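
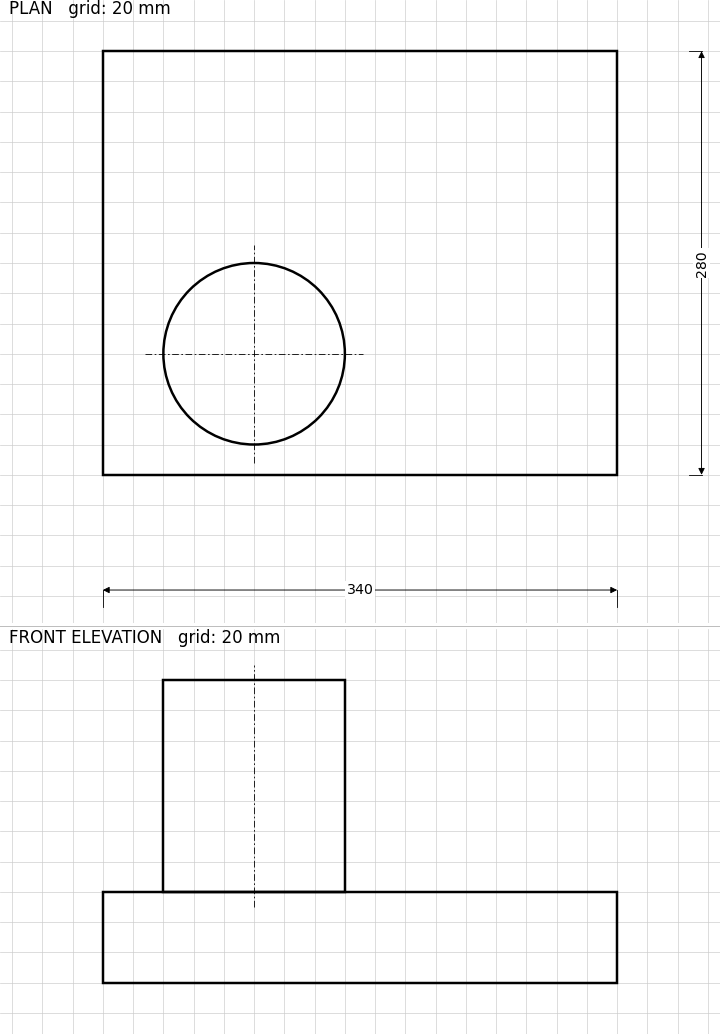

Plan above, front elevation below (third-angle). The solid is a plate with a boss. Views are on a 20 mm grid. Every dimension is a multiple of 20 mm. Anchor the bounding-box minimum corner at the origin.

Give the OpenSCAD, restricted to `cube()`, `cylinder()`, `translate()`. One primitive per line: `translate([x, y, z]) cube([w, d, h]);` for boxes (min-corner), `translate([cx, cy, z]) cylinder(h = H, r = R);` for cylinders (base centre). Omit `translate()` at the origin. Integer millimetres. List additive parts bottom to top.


cube([340, 280, 60]);
translate([100, 80, 60]) cylinder(h = 140, r = 60);


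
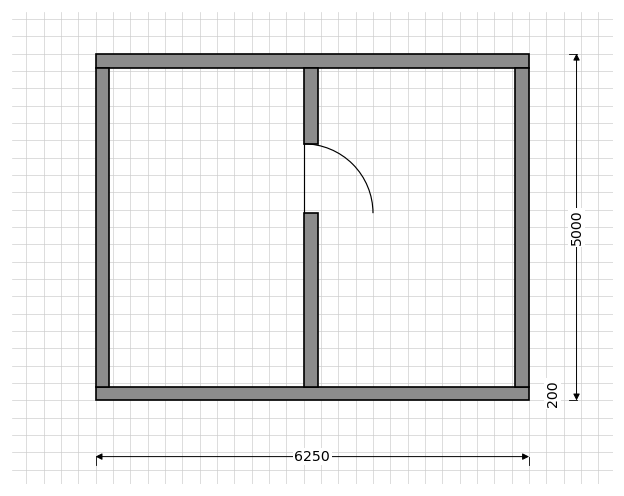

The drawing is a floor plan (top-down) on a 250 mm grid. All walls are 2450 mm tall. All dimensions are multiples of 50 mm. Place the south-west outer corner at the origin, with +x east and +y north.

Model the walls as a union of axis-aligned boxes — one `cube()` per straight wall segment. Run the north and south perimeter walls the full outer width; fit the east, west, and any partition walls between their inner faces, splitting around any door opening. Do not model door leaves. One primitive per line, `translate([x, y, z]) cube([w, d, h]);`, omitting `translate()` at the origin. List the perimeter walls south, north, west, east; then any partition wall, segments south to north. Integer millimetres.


cube([6250, 200, 2450]);
translate([0, 4800, 0]) cube([6250, 200, 2450]);
translate([0, 200, 0]) cube([200, 4600, 2450]);
translate([6050, 200, 0]) cube([200, 4600, 2450]);
translate([3000, 200, 0]) cube([200, 2500, 2450]);
translate([3000, 3700, 0]) cube([200, 1100, 2450]);


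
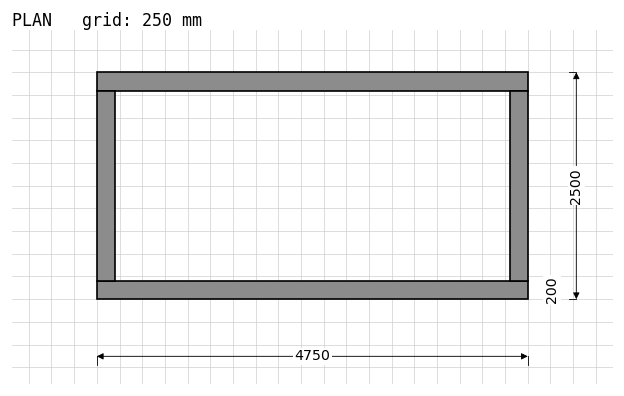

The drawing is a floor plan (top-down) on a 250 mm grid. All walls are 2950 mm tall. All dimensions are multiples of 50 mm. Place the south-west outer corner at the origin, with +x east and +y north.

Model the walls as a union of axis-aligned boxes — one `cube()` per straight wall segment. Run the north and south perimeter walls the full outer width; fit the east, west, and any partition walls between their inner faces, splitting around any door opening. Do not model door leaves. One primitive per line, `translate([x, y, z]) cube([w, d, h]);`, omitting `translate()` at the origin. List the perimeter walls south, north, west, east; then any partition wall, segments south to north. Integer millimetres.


cube([4750, 200, 2950]);
translate([0, 2300, 0]) cube([4750, 200, 2950]);
translate([0, 200, 0]) cube([200, 2100, 2950]);
translate([4550, 200, 0]) cube([200, 2100, 2950]);


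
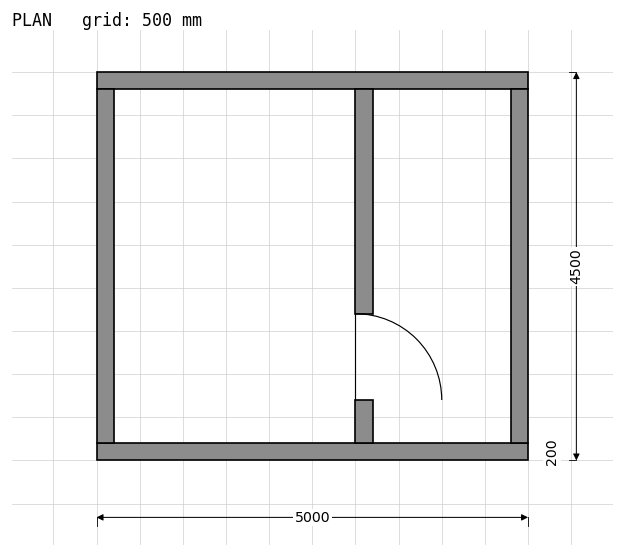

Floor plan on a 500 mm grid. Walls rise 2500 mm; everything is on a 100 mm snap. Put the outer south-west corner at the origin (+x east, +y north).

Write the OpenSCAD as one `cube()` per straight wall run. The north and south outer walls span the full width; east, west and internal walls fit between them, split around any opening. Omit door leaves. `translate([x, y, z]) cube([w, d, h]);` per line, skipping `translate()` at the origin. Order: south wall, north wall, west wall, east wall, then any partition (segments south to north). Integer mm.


cube([5000, 200, 2500]);
translate([0, 4300, 0]) cube([5000, 200, 2500]);
translate([0, 200, 0]) cube([200, 4100, 2500]);
translate([4800, 200, 0]) cube([200, 4100, 2500]);
translate([3000, 200, 0]) cube([200, 500, 2500]);
translate([3000, 1700, 0]) cube([200, 2600, 2500]);


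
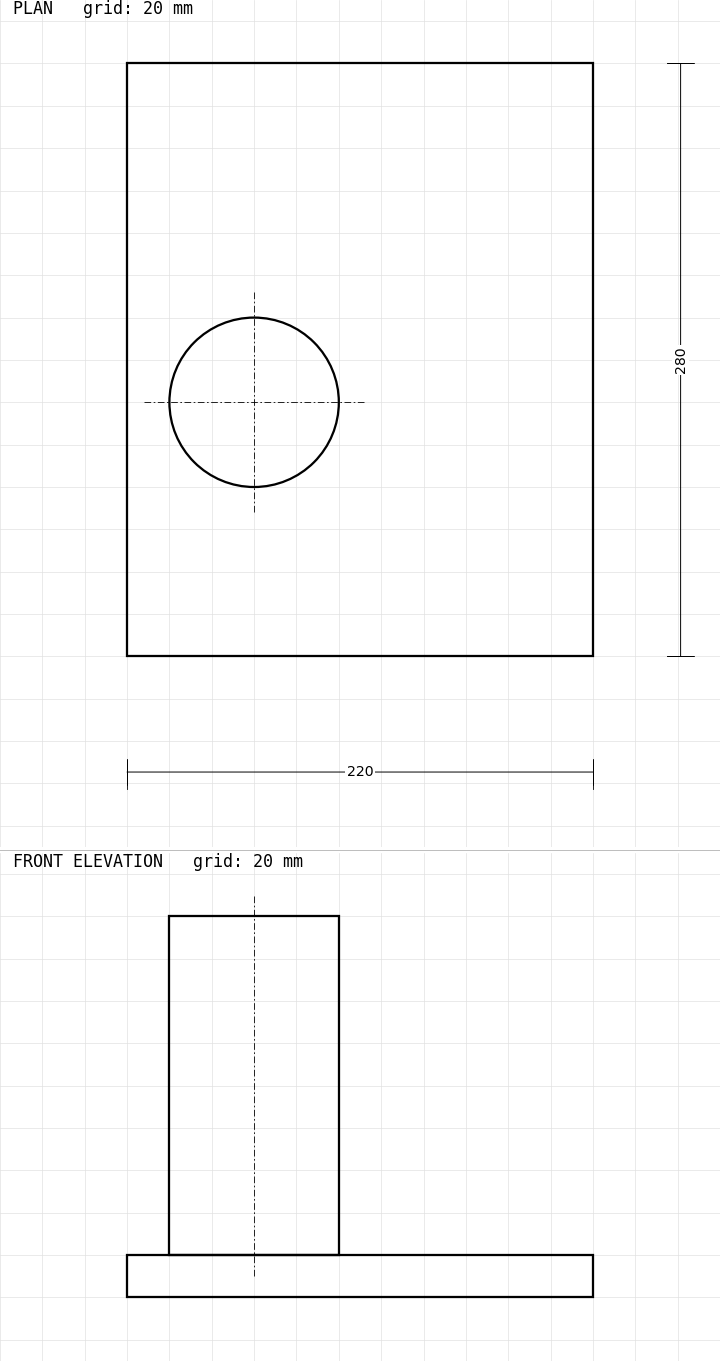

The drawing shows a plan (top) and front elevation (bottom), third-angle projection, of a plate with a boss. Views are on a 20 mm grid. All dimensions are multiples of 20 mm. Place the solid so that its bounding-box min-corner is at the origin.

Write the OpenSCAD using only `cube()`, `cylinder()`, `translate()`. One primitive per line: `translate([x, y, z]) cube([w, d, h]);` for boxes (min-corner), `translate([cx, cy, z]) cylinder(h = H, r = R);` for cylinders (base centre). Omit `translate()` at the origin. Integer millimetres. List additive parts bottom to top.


cube([220, 280, 20]);
translate([60, 120, 20]) cylinder(h = 160, r = 40);


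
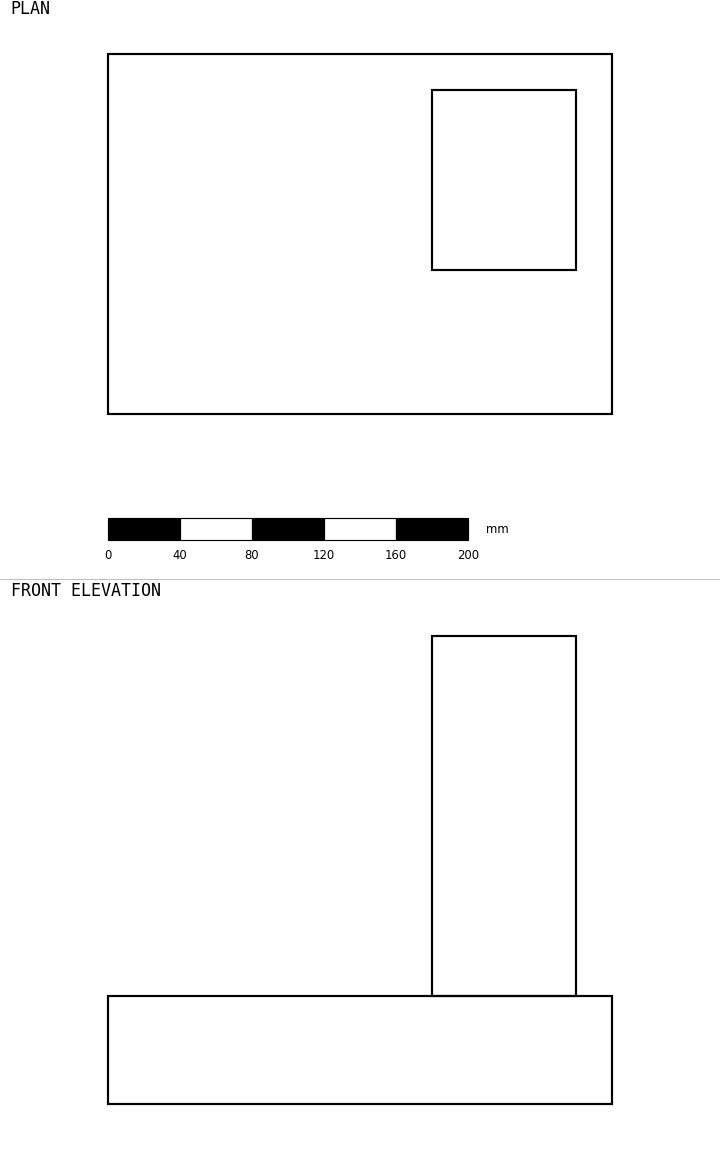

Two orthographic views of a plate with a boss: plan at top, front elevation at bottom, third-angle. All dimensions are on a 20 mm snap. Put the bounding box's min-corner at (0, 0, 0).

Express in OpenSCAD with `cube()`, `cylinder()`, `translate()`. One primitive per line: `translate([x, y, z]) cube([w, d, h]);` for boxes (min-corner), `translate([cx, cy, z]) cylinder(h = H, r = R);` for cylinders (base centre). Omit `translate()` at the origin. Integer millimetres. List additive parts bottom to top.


cube([280, 200, 60]);
translate([180, 80, 60]) cube([80, 100, 200]);


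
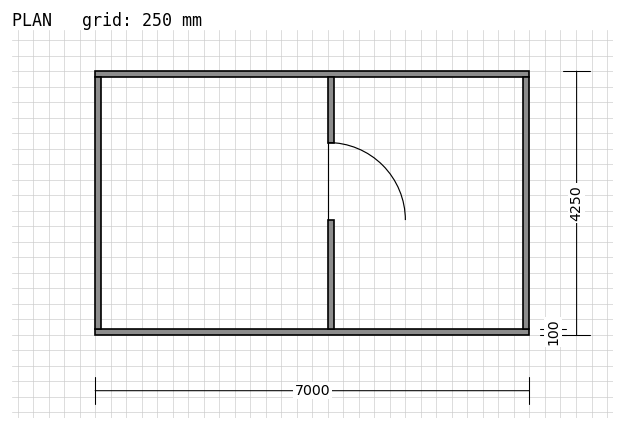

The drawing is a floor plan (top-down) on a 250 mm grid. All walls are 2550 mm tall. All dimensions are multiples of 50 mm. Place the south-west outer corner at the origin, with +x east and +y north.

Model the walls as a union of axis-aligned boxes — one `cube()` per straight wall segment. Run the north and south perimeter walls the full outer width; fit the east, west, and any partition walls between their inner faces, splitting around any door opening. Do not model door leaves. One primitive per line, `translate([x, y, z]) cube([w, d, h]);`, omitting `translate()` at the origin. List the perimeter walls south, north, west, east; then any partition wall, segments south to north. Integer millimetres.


cube([7000, 100, 2550]);
translate([0, 4150, 0]) cube([7000, 100, 2550]);
translate([0, 100, 0]) cube([100, 4050, 2550]);
translate([6900, 100, 0]) cube([100, 4050, 2550]);
translate([3750, 100, 0]) cube([100, 1750, 2550]);
translate([3750, 3100, 0]) cube([100, 1050, 2550]);


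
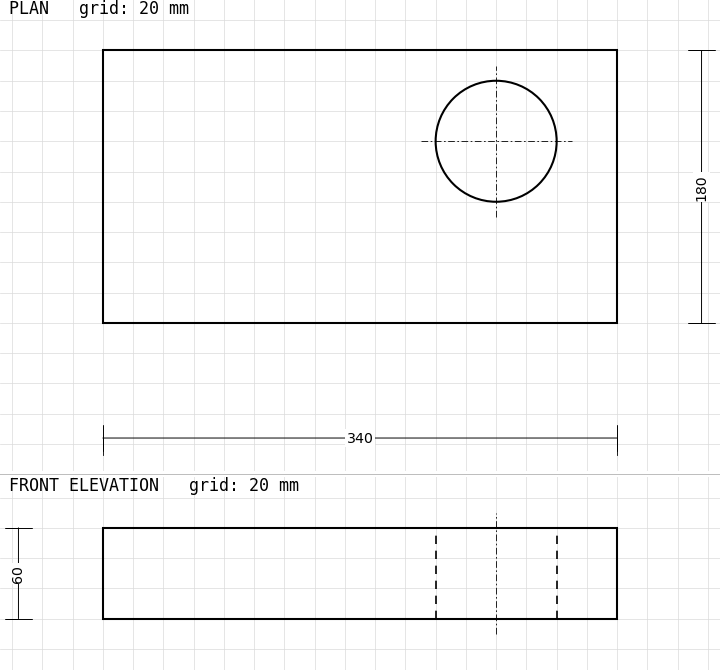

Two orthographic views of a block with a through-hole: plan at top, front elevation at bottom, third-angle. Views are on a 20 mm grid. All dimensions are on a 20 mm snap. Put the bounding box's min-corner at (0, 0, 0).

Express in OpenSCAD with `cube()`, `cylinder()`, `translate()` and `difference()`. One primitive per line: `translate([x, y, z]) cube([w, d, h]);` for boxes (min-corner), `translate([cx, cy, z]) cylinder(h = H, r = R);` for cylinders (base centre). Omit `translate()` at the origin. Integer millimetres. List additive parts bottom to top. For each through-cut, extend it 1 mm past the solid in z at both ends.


difference() {
  cube([340, 180, 60]);
  translate([260, 120, -1]) cylinder(h = 62, r = 40);
}


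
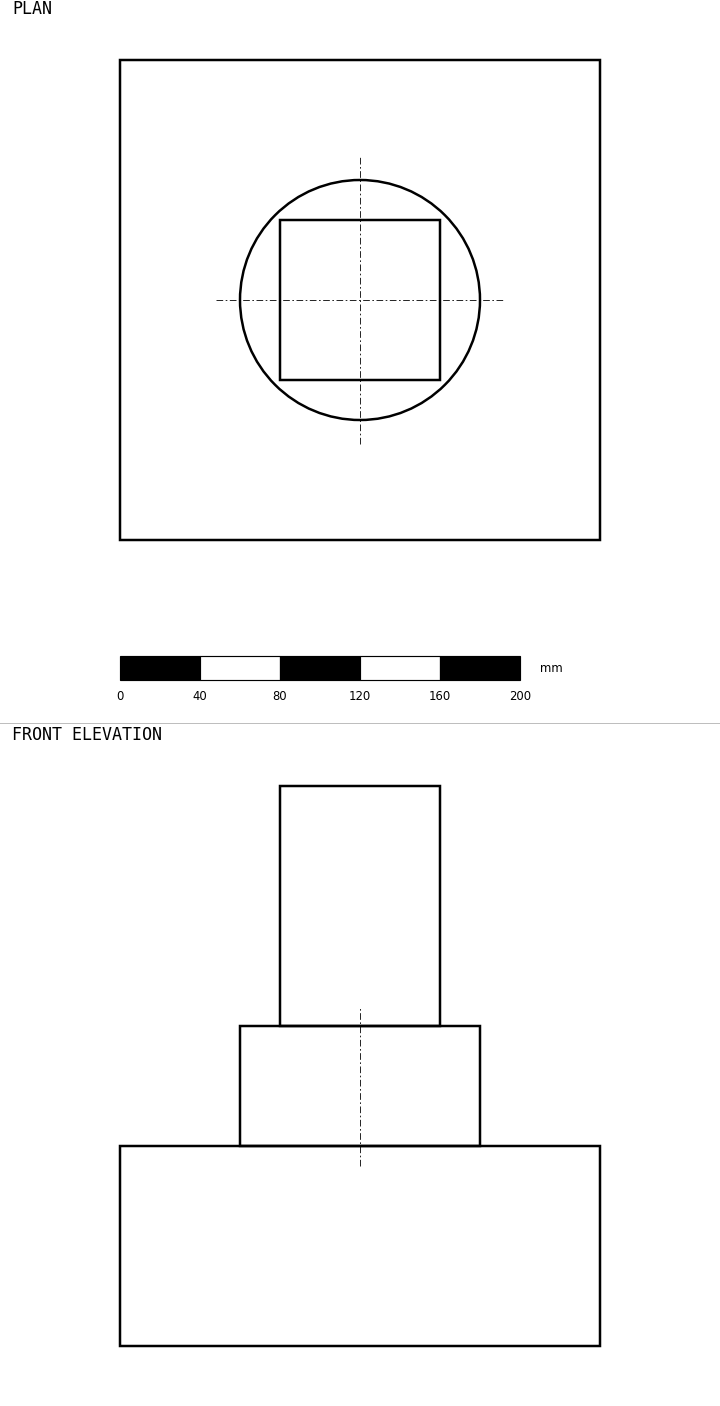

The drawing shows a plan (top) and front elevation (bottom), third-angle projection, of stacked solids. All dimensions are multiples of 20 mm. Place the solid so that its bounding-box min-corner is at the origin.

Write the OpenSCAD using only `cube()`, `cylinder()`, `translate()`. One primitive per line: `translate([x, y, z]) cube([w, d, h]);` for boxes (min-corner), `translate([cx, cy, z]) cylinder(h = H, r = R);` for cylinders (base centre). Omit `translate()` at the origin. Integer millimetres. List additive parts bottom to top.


cube([240, 240, 100]);
translate([120, 120, 100]) cylinder(h = 60, r = 60);
translate([80, 80, 160]) cube([80, 80, 120]);


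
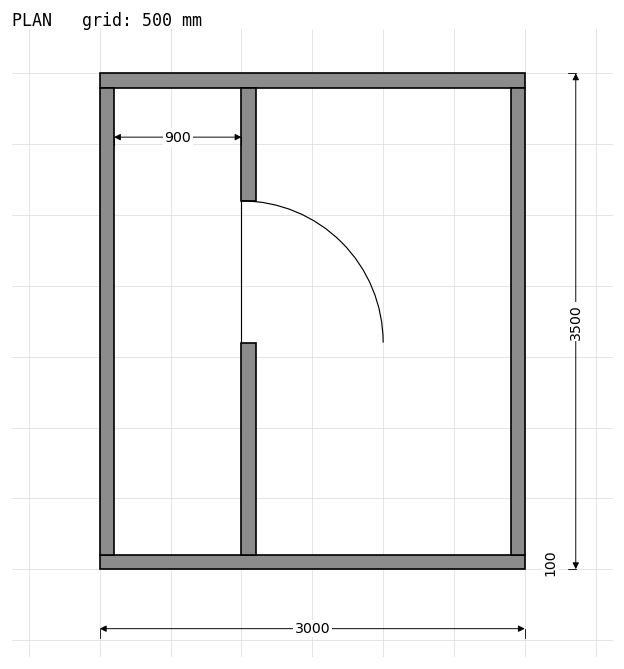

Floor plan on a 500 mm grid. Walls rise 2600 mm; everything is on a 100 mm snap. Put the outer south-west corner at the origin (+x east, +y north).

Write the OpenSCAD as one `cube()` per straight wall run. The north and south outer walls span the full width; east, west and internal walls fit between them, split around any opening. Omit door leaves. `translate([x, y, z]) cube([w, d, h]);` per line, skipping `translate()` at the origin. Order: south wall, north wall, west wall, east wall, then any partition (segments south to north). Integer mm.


cube([3000, 100, 2600]);
translate([0, 3400, 0]) cube([3000, 100, 2600]);
translate([0, 100, 0]) cube([100, 3300, 2600]);
translate([2900, 100, 0]) cube([100, 3300, 2600]);
translate([1000, 100, 0]) cube([100, 1500, 2600]);
translate([1000, 2600, 0]) cube([100, 800, 2600]);


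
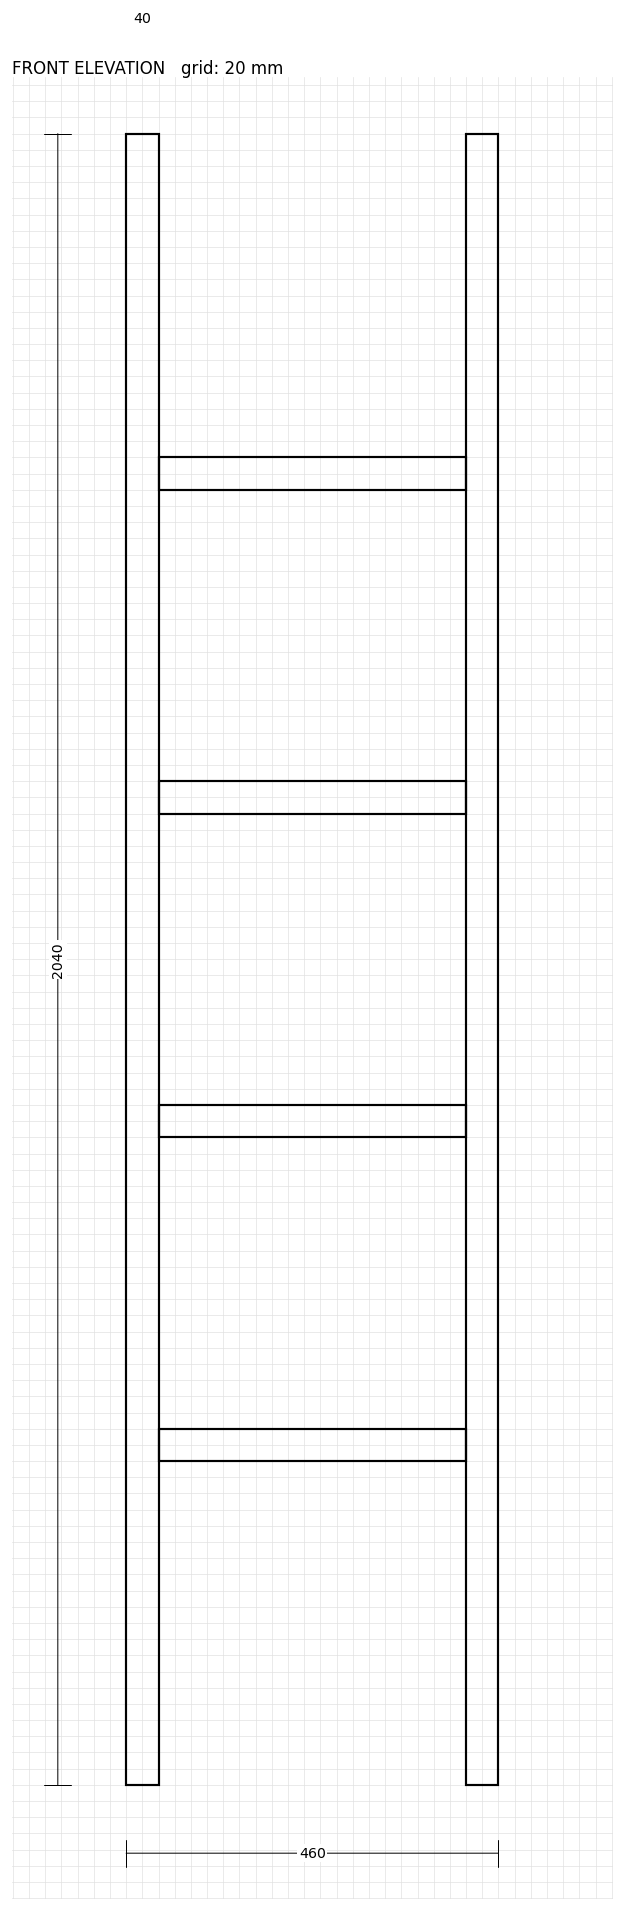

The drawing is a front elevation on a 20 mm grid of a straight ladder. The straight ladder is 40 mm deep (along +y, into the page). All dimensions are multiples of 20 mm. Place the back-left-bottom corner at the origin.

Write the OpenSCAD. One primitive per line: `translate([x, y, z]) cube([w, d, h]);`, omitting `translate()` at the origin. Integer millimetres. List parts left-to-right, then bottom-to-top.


cube([40, 40, 2040]);
translate([40, 0, 400]) cube([380, 40, 40]);
translate([40, 0, 800]) cube([380, 40, 40]);
translate([40, 0, 1200]) cube([380, 40, 40]);
translate([40, 0, 1600]) cube([380, 40, 40]);
translate([420, 0, 0]) cube([40, 40, 2040]);


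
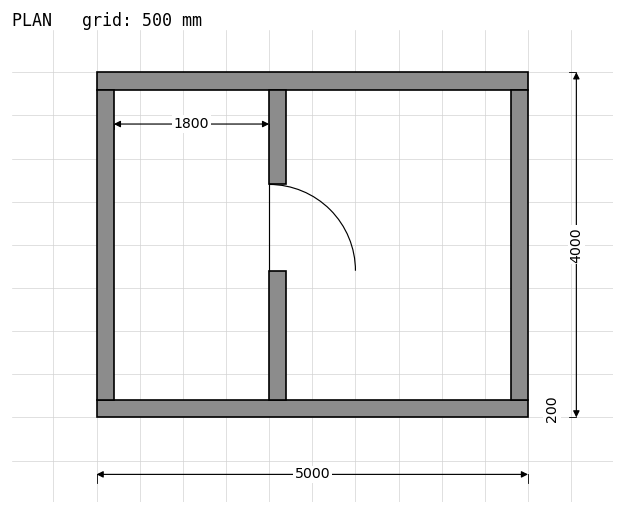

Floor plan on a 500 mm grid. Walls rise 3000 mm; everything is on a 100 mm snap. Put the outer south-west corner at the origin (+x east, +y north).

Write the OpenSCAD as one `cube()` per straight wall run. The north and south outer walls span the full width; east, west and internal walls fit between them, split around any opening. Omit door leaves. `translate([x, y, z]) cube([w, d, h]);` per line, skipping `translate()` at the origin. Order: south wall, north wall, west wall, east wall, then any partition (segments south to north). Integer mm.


cube([5000, 200, 3000]);
translate([0, 3800, 0]) cube([5000, 200, 3000]);
translate([0, 200, 0]) cube([200, 3600, 3000]);
translate([4800, 200, 0]) cube([200, 3600, 3000]);
translate([2000, 200, 0]) cube([200, 1500, 3000]);
translate([2000, 2700, 0]) cube([200, 1100, 3000]);


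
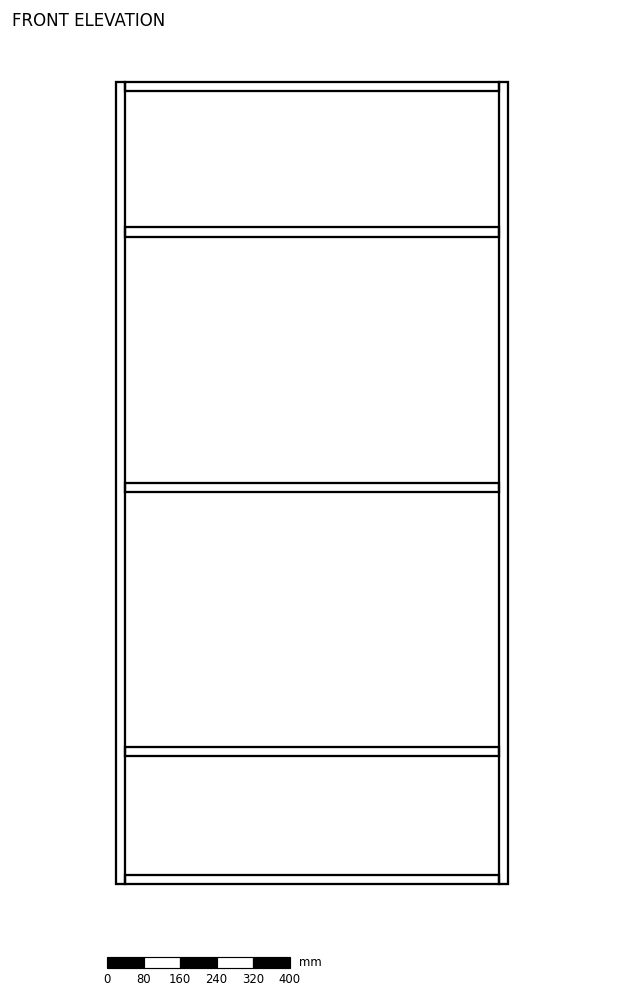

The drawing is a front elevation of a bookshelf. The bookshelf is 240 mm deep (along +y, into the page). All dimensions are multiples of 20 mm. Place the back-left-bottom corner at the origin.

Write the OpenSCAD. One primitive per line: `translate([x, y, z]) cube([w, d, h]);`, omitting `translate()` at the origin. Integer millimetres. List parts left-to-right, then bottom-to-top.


cube([20, 240, 1760]);
translate([20, 0, 0]) cube([820, 240, 20]);
translate([20, 0, 280]) cube([820, 240, 20]);
translate([20, 0, 860]) cube([820, 240, 20]);
translate([20, 0, 1420]) cube([820, 240, 20]);
translate([20, 0, 1740]) cube([820, 240, 20]);
translate([840, 0, 0]) cube([20, 240, 1760]);


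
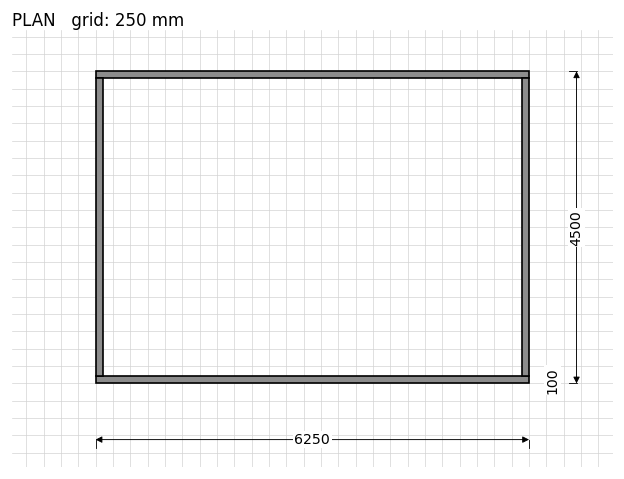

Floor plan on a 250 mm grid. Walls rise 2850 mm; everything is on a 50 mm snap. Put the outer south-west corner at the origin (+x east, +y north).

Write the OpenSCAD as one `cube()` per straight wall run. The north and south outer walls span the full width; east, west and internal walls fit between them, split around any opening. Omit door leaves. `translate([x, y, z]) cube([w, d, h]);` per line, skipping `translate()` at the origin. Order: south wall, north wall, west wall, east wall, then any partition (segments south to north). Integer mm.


cube([6250, 100, 2850]);
translate([0, 4400, 0]) cube([6250, 100, 2850]);
translate([0, 100, 0]) cube([100, 4300, 2850]);
translate([6150, 100, 0]) cube([100, 4300, 2850]);


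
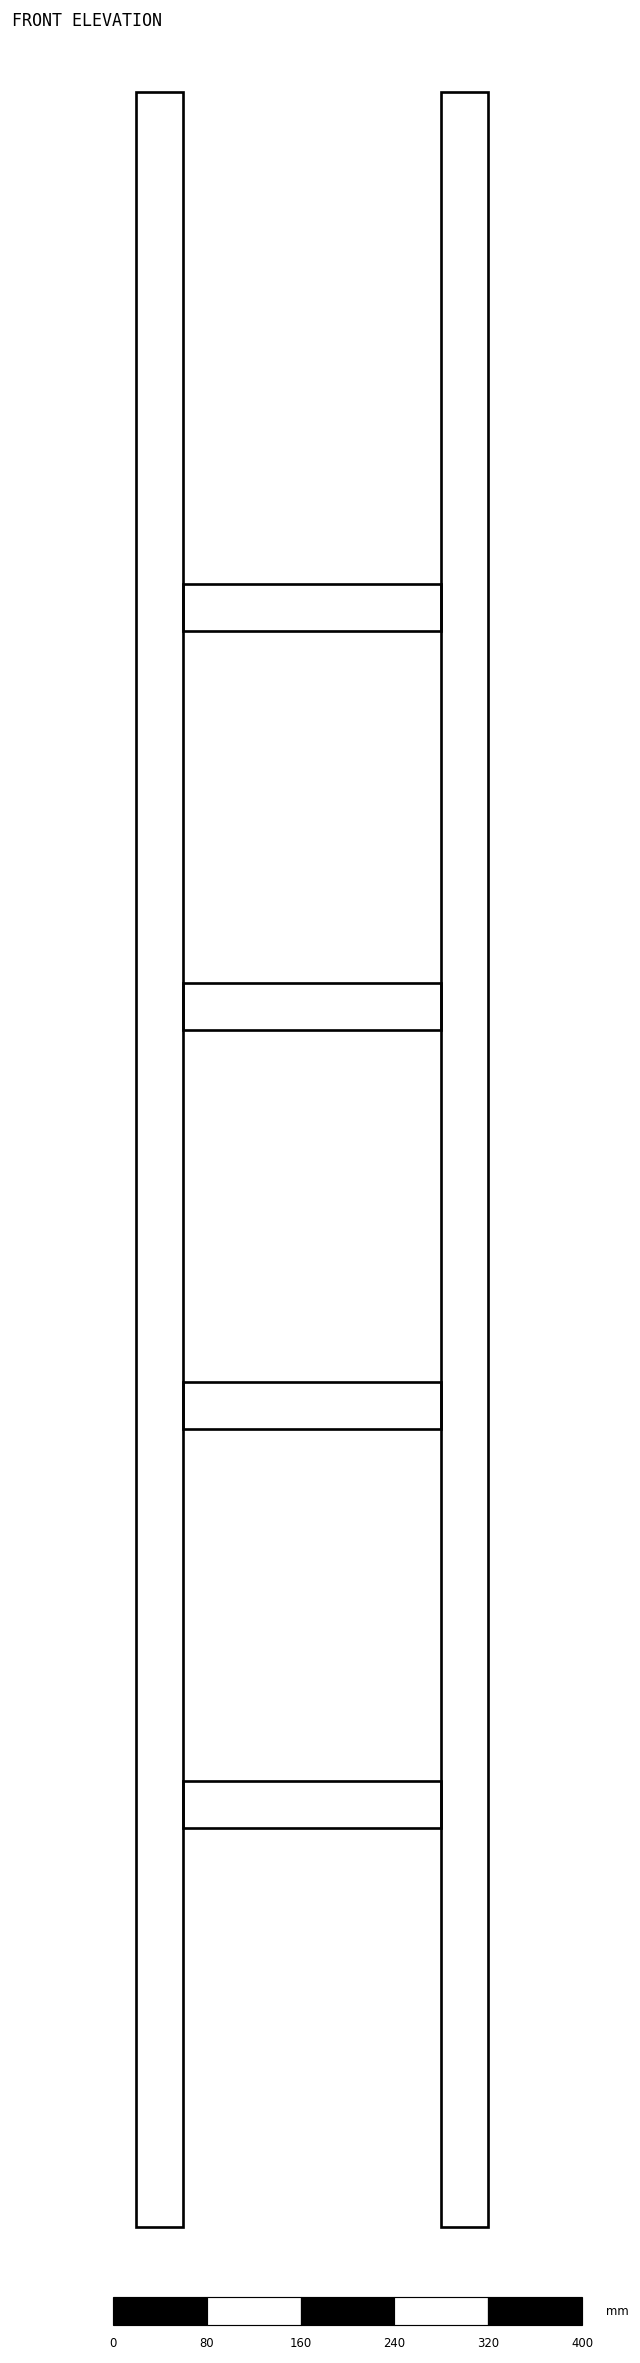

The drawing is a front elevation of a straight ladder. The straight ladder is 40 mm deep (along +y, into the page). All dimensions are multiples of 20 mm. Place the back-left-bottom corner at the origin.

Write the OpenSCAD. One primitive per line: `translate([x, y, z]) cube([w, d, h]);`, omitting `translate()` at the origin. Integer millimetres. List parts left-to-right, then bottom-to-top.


cube([40, 40, 1820]);
translate([40, 0, 340]) cube([220, 40, 40]);
translate([40, 0, 680]) cube([220, 40, 40]);
translate([40, 0, 1020]) cube([220, 40, 40]);
translate([40, 0, 1360]) cube([220, 40, 40]);
translate([260, 0, 0]) cube([40, 40, 1820]);


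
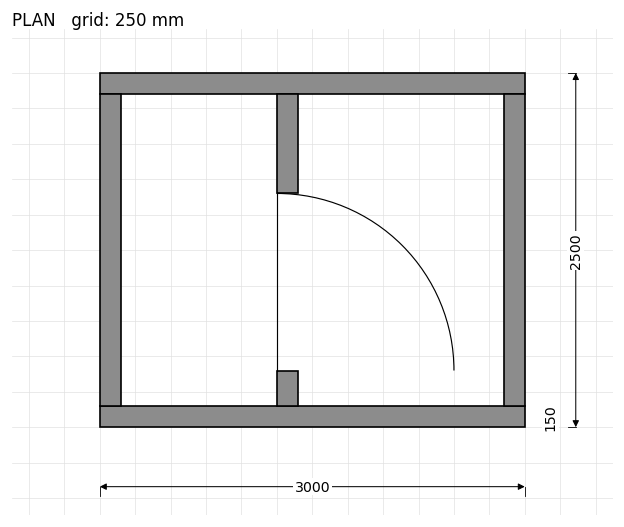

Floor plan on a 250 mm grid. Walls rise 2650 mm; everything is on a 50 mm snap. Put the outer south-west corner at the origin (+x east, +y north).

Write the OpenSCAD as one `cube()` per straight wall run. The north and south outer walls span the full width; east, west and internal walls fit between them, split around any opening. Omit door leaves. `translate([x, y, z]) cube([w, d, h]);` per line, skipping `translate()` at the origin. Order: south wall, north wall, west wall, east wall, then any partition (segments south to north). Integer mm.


cube([3000, 150, 2650]);
translate([0, 2350, 0]) cube([3000, 150, 2650]);
translate([0, 150, 0]) cube([150, 2200, 2650]);
translate([2850, 150, 0]) cube([150, 2200, 2650]);
translate([1250, 150, 0]) cube([150, 250, 2650]);
translate([1250, 1650, 0]) cube([150, 700, 2650]);


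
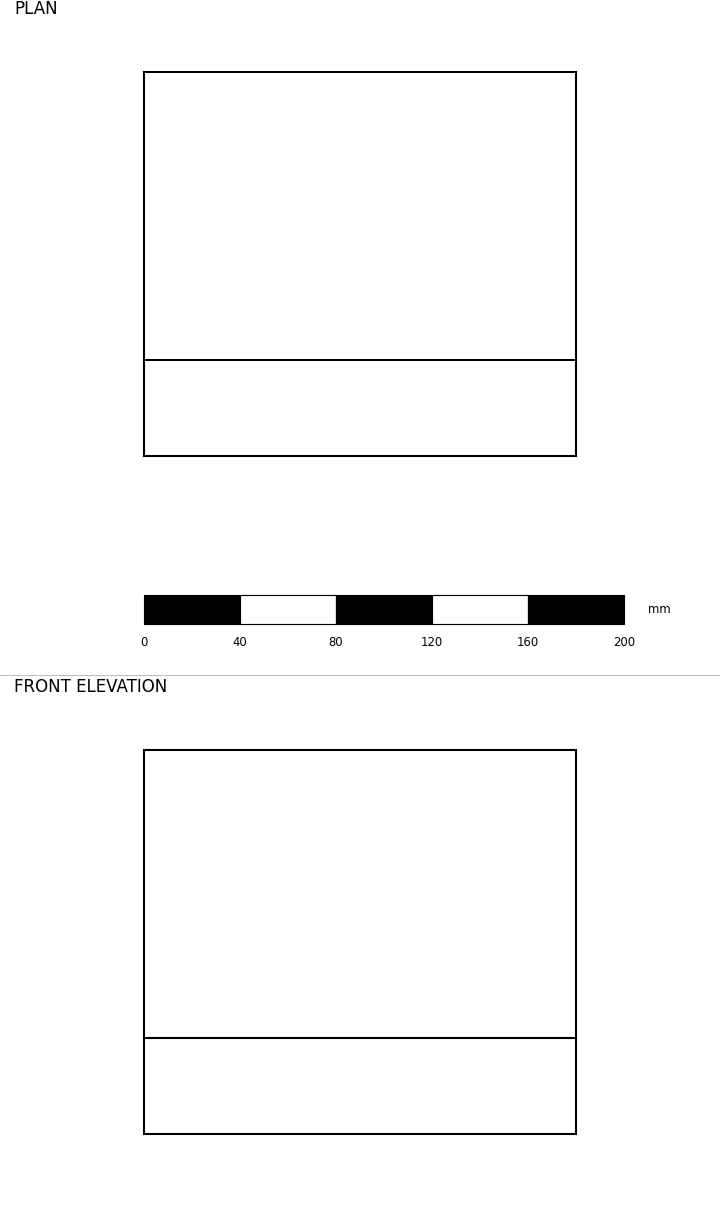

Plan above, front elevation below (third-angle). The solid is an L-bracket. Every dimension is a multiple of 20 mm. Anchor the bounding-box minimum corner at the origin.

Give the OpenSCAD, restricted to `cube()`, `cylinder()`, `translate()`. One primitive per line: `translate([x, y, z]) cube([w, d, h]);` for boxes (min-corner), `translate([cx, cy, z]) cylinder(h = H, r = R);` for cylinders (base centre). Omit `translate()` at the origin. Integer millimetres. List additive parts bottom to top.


cube([180, 160, 40]);
translate([0, 0, 40]) cube([180, 40, 120]);


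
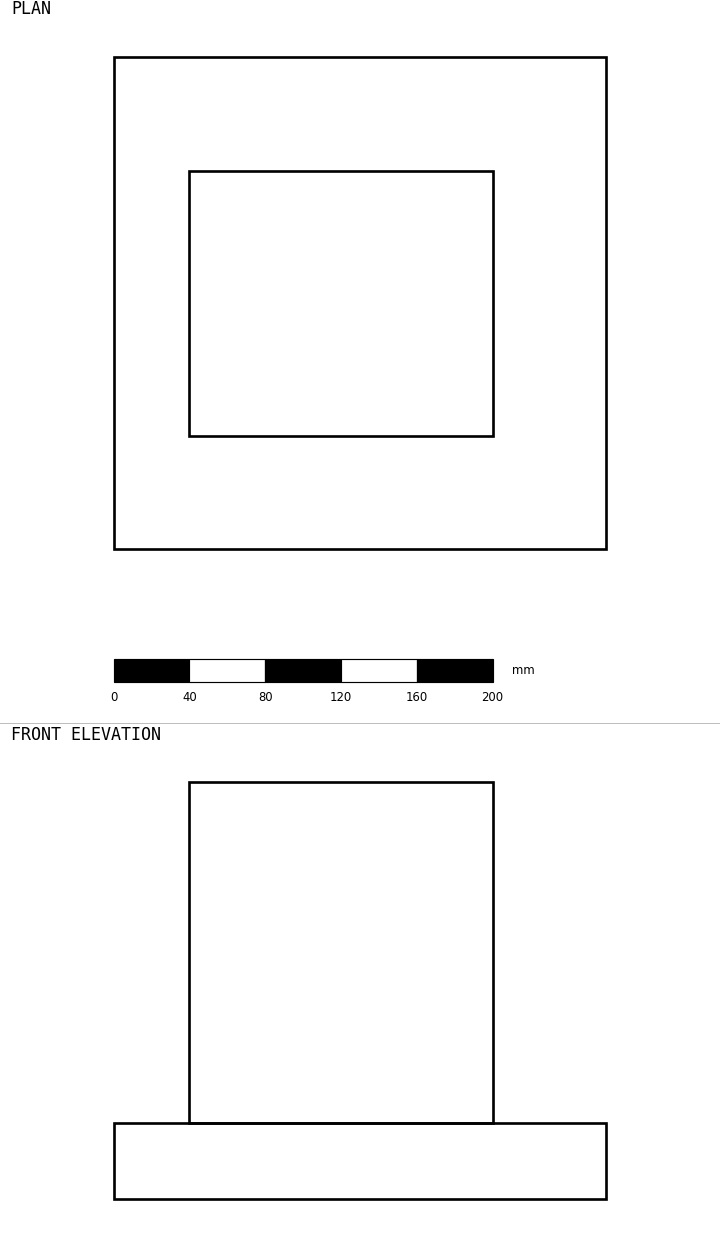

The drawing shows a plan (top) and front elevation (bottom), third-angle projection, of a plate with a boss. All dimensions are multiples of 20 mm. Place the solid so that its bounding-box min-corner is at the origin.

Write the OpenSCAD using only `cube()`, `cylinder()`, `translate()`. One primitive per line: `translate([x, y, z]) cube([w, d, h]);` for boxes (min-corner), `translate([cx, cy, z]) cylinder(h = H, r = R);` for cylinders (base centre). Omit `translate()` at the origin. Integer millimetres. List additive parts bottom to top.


cube([260, 260, 40]);
translate([40, 60, 40]) cube([160, 140, 180]);


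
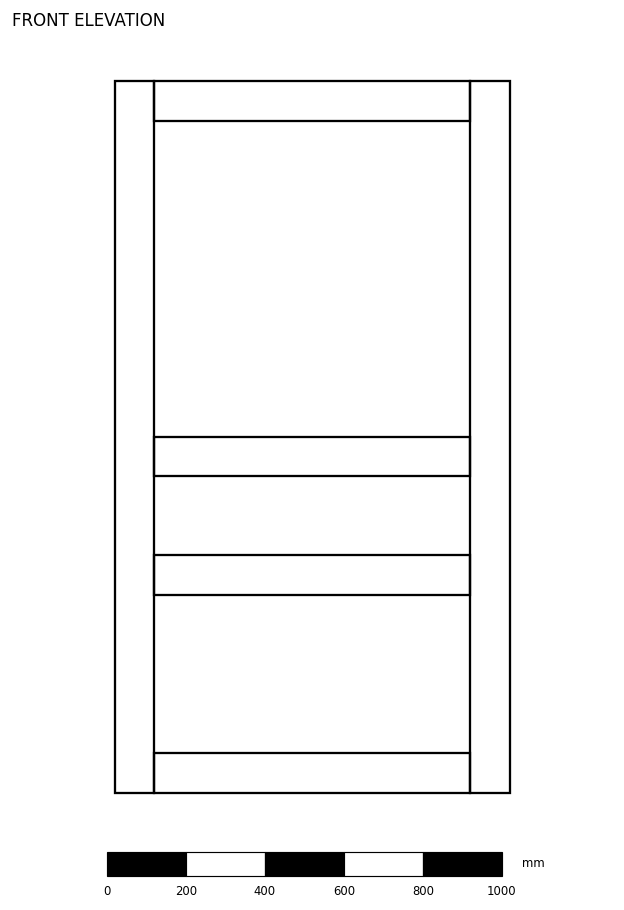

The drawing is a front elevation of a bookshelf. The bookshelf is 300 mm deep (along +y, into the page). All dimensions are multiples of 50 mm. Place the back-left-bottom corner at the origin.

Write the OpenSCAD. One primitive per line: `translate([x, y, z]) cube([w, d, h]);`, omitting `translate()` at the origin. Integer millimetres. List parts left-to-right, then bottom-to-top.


cube([100, 300, 1800]);
translate([100, 0, 0]) cube([800, 300, 100]);
translate([100, 0, 500]) cube([800, 300, 100]);
translate([100, 0, 800]) cube([800, 300, 100]);
translate([100, 0, 1700]) cube([800, 300, 100]);
translate([900, 0, 0]) cube([100, 300, 1800]);


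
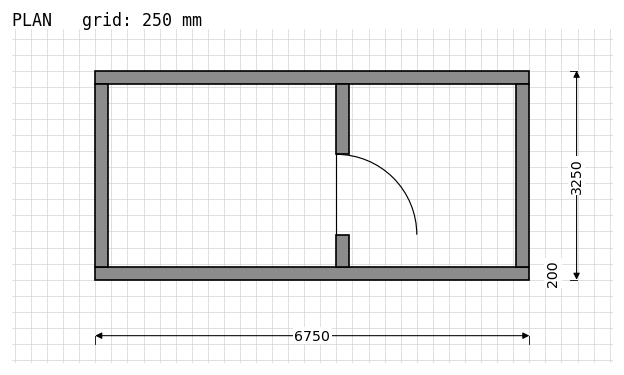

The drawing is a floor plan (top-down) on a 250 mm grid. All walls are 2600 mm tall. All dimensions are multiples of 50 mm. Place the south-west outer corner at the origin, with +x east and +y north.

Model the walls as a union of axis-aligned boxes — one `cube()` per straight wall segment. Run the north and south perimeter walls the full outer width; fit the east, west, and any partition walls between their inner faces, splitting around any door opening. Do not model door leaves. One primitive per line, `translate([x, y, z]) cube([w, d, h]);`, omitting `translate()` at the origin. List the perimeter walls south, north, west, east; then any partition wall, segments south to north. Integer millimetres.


cube([6750, 200, 2600]);
translate([0, 3050, 0]) cube([6750, 200, 2600]);
translate([0, 200, 0]) cube([200, 2850, 2600]);
translate([6550, 200, 0]) cube([200, 2850, 2600]);
translate([3750, 200, 0]) cube([200, 500, 2600]);
translate([3750, 1950, 0]) cube([200, 1100, 2600]);


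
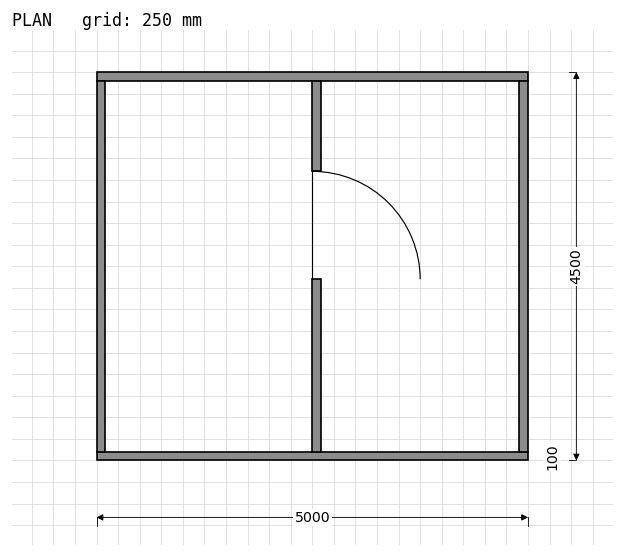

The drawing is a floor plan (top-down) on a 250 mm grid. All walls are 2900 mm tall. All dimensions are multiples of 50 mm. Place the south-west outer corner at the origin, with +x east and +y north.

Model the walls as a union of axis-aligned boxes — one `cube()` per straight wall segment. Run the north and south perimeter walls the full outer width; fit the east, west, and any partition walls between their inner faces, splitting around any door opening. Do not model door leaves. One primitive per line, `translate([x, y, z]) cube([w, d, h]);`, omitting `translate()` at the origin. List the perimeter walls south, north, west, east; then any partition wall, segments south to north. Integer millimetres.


cube([5000, 100, 2900]);
translate([0, 4400, 0]) cube([5000, 100, 2900]);
translate([0, 100, 0]) cube([100, 4300, 2900]);
translate([4900, 100, 0]) cube([100, 4300, 2900]);
translate([2500, 100, 0]) cube([100, 2000, 2900]);
translate([2500, 3350, 0]) cube([100, 1050, 2900]);


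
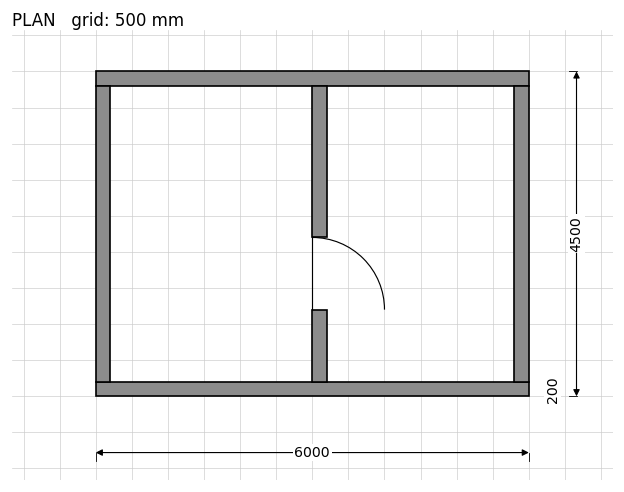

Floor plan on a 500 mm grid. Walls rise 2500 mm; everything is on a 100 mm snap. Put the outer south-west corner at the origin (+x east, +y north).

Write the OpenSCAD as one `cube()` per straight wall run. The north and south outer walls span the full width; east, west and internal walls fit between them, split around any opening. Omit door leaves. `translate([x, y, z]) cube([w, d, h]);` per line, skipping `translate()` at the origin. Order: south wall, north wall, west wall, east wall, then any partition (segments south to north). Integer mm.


cube([6000, 200, 2500]);
translate([0, 4300, 0]) cube([6000, 200, 2500]);
translate([0, 200, 0]) cube([200, 4100, 2500]);
translate([5800, 200, 0]) cube([200, 4100, 2500]);
translate([3000, 200, 0]) cube([200, 1000, 2500]);
translate([3000, 2200, 0]) cube([200, 2100, 2500]);


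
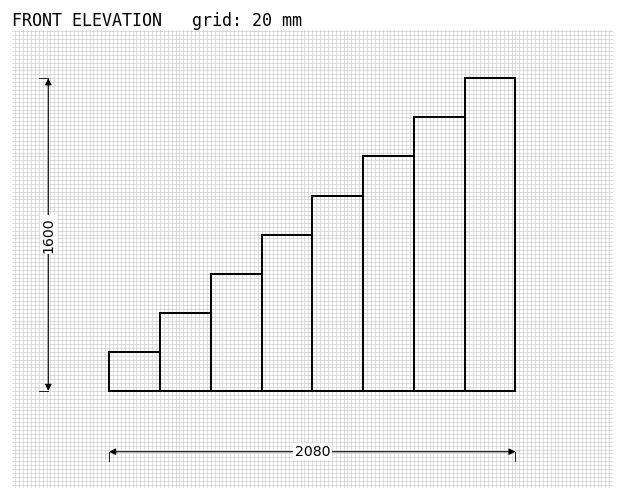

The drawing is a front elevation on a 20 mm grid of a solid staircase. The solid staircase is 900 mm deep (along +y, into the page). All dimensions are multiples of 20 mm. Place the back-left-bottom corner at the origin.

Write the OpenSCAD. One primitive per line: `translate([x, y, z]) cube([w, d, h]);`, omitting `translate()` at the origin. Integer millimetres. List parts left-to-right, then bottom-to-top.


cube([260, 900, 200]);
translate([260, 0, 0]) cube([260, 900, 400]);
translate([520, 0, 0]) cube([260, 900, 600]);
translate([780, 0, 0]) cube([260, 900, 800]);
translate([1040, 0, 0]) cube([260, 900, 1000]);
translate([1300, 0, 0]) cube([260, 900, 1200]);
translate([1560, 0, 0]) cube([260, 900, 1400]);
translate([1820, 0, 0]) cube([260, 900, 1600]);


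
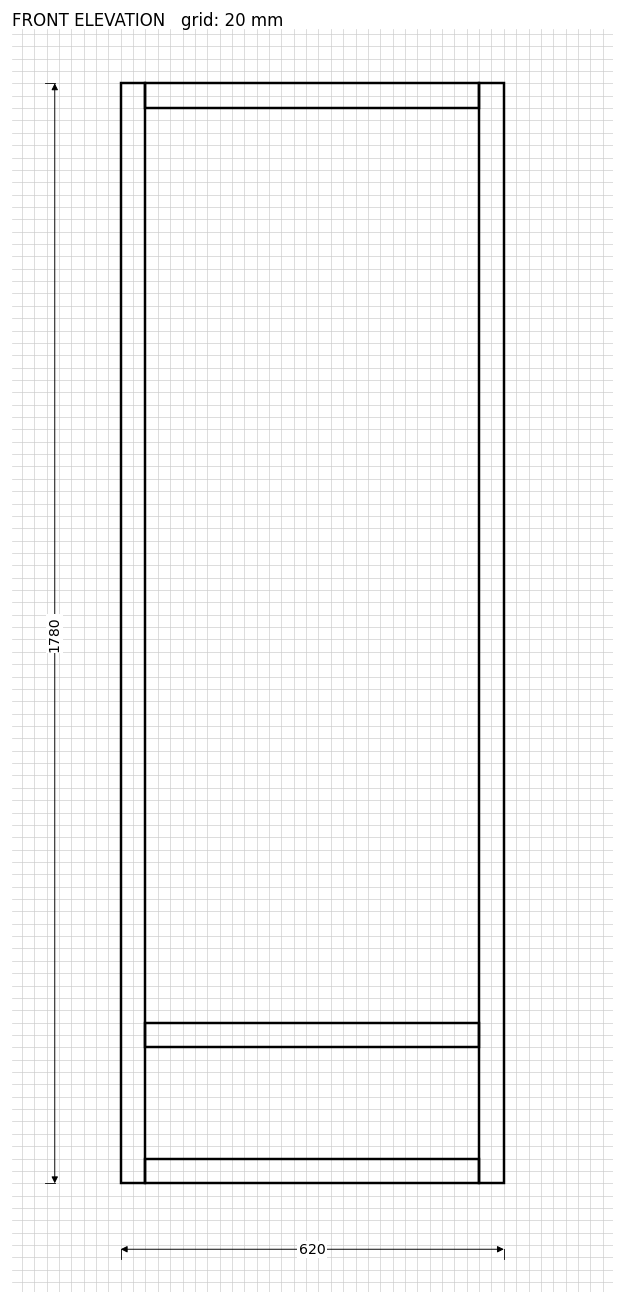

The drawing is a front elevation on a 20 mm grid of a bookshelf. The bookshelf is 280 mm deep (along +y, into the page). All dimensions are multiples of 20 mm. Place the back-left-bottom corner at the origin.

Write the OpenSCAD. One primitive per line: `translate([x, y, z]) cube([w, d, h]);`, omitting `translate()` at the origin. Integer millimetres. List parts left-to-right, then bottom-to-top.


cube([40, 280, 1780]);
translate([40, 0, 0]) cube([540, 280, 40]);
translate([40, 0, 220]) cube([540, 280, 40]);
translate([40, 0, 1740]) cube([540, 280, 40]);
translate([580, 0, 0]) cube([40, 280, 1780]);


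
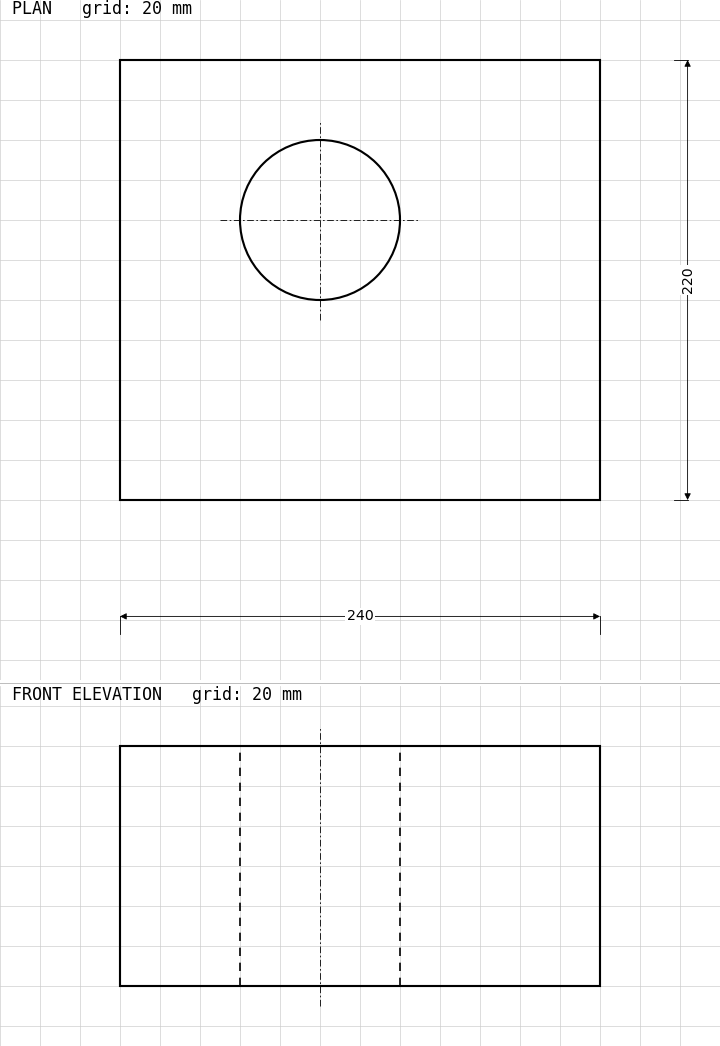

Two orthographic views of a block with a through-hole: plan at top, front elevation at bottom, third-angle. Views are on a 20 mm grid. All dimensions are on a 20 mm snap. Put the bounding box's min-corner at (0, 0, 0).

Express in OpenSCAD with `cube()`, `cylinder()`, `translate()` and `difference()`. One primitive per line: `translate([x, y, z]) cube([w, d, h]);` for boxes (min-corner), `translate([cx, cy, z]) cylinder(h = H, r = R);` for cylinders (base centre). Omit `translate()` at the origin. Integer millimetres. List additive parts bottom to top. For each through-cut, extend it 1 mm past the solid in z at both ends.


difference() {
  cube([240, 220, 120]);
  translate([100, 140, -1]) cylinder(h = 122, r = 40);
}


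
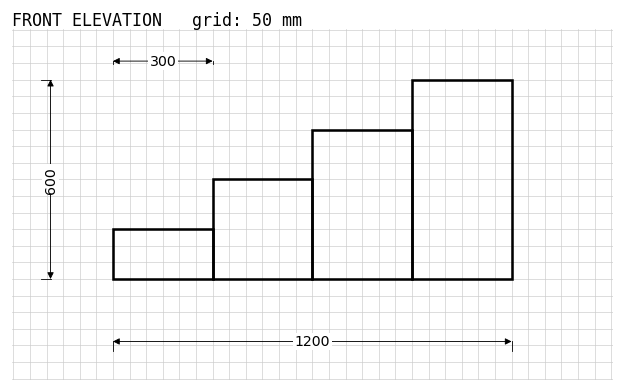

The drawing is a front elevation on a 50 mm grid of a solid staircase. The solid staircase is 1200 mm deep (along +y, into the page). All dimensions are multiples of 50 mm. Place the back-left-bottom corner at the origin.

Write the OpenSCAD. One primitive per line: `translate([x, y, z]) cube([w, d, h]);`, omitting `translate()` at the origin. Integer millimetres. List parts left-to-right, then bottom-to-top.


cube([300, 1200, 150]);
translate([300, 0, 0]) cube([300, 1200, 300]);
translate([600, 0, 0]) cube([300, 1200, 450]);
translate([900, 0, 0]) cube([300, 1200, 600]);


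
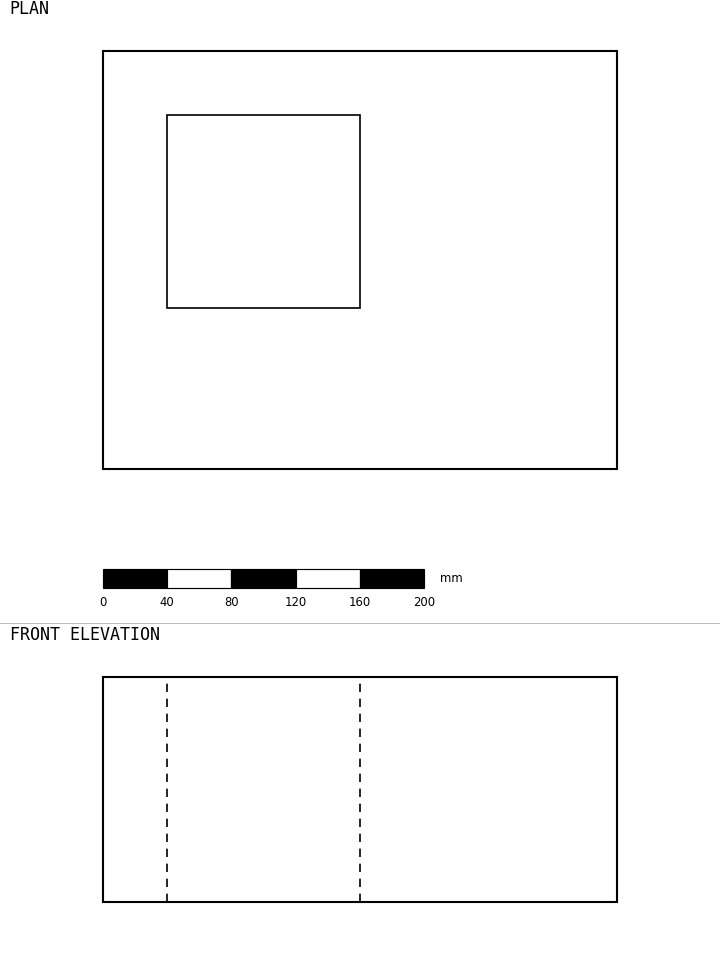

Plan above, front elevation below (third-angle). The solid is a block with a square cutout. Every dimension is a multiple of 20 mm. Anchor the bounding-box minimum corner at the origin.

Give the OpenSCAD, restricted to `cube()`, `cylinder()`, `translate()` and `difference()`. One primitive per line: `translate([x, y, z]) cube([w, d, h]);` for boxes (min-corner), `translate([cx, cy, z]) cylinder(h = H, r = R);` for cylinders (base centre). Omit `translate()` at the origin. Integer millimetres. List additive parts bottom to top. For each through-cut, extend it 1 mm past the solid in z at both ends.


difference() {
  cube([320, 260, 140]);
  translate([40, 100, -1]) cube([120, 120, 142]);
}


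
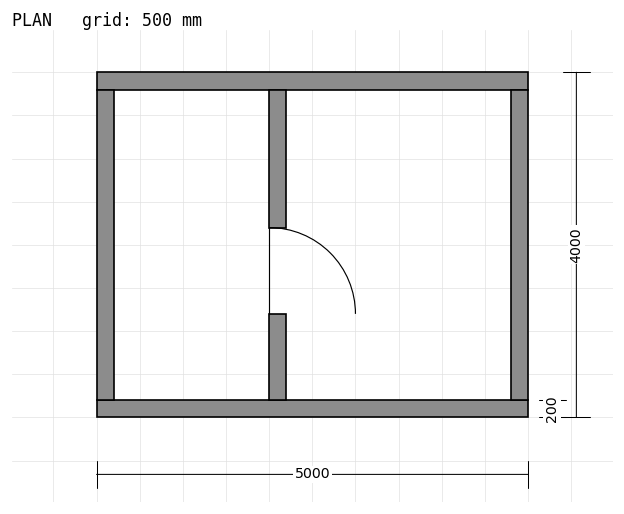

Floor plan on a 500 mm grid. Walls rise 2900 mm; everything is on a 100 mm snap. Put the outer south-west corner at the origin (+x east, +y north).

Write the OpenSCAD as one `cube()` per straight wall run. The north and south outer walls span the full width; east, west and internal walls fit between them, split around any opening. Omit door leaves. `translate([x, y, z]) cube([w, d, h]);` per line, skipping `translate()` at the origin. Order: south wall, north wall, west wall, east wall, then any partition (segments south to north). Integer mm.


cube([5000, 200, 2900]);
translate([0, 3800, 0]) cube([5000, 200, 2900]);
translate([0, 200, 0]) cube([200, 3600, 2900]);
translate([4800, 200, 0]) cube([200, 3600, 2900]);
translate([2000, 200, 0]) cube([200, 1000, 2900]);
translate([2000, 2200, 0]) cube([200, 1600, 2900]);


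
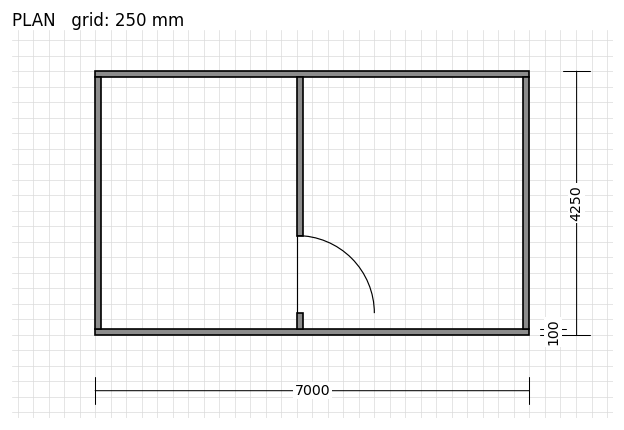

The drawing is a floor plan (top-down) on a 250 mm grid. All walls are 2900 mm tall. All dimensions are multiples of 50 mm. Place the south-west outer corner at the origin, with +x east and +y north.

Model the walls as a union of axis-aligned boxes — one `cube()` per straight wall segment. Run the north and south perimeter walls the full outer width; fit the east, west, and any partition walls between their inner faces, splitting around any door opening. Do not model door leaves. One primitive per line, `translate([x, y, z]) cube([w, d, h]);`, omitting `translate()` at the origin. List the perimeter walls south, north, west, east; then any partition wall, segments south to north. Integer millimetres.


cube([7000, 100, 2900]);
translate([0, 4150, 0]) cube([7000, 100, 2900]);
translate([0, 100, 0]) cube([100, 4050, 2900]);
translate([6900, 100, 0]) cube([100, 4050, 2900]);
translate([3250, 100, 0]) cube([100, 250, 2900]);
translate([3250, 1600, 0]) cube([100, 2550, 2900]);


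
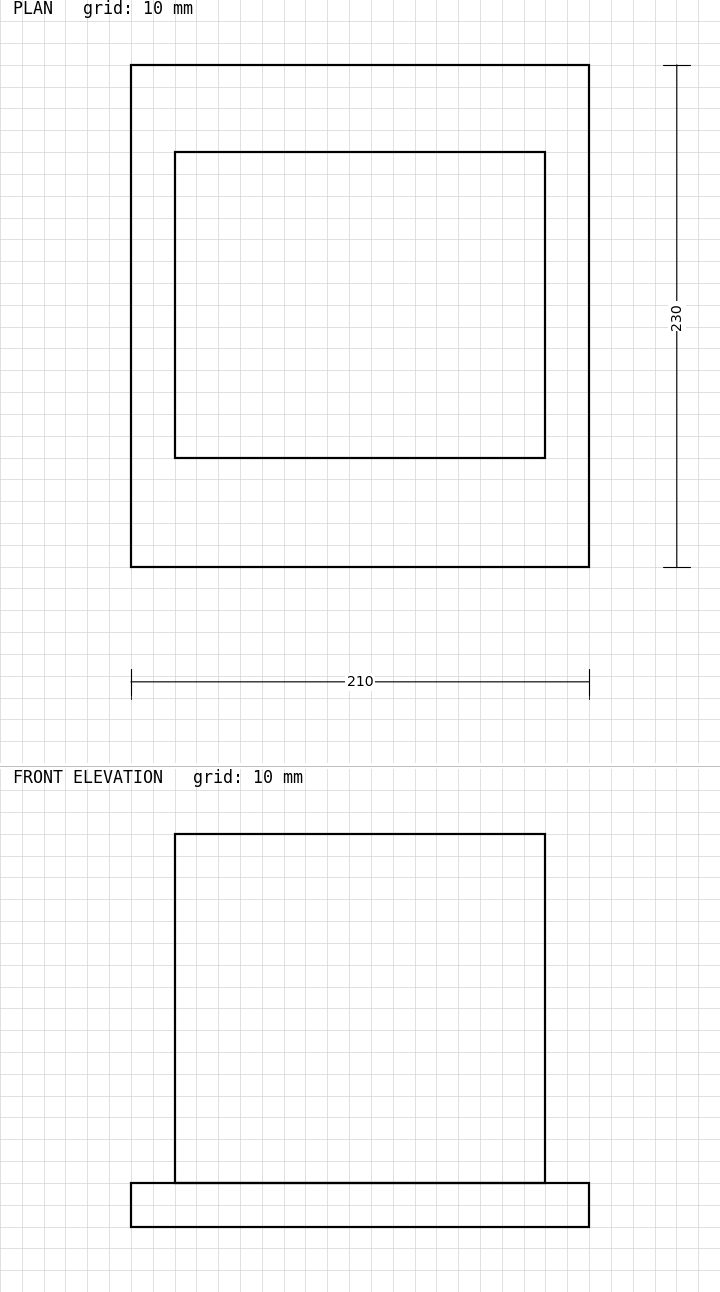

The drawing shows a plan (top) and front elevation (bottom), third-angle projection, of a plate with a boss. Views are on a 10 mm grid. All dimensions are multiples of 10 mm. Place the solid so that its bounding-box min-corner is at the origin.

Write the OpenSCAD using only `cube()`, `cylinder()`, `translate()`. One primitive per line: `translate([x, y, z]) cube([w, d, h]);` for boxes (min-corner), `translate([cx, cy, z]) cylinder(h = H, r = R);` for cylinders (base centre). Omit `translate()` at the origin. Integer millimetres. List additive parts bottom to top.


cube([210, 230, 20]);
translate([20, 50, 20]) cube([170, 140, 160]);


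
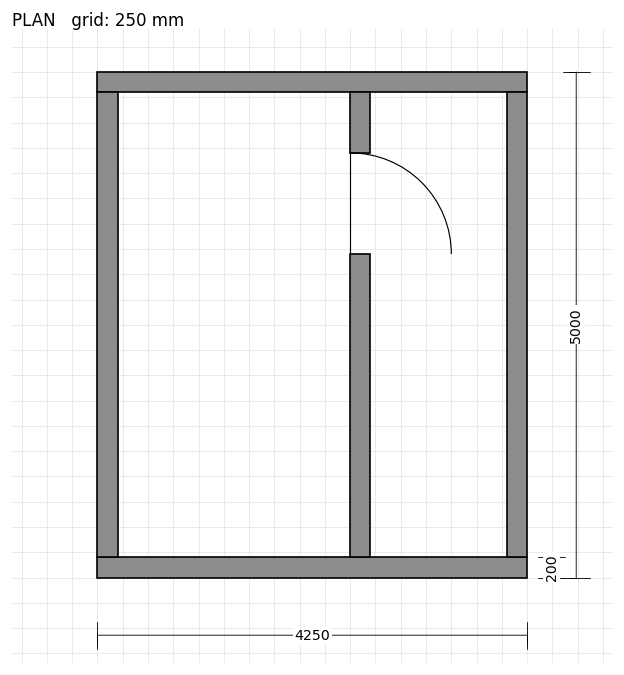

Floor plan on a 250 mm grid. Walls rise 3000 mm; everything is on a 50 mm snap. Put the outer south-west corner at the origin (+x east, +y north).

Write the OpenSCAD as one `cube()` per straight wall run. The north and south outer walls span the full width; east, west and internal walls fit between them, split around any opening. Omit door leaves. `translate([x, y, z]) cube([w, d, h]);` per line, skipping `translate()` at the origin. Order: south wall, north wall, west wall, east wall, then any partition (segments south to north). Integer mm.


cube([4250, 200, 3000]);
translate([0, 4800, 0]) cube([4250, 200, 3000]);
translate([0, 200, 0]) cube([200, 4600, 3000]);
translate([4050, 200, 0]) cube([200, 4600, 3000]);
translate([2500, 200, 0]) cube([200, 3000, 3000]);
translate([2500, 4200, 0]) cube([200, 600, 3000]);


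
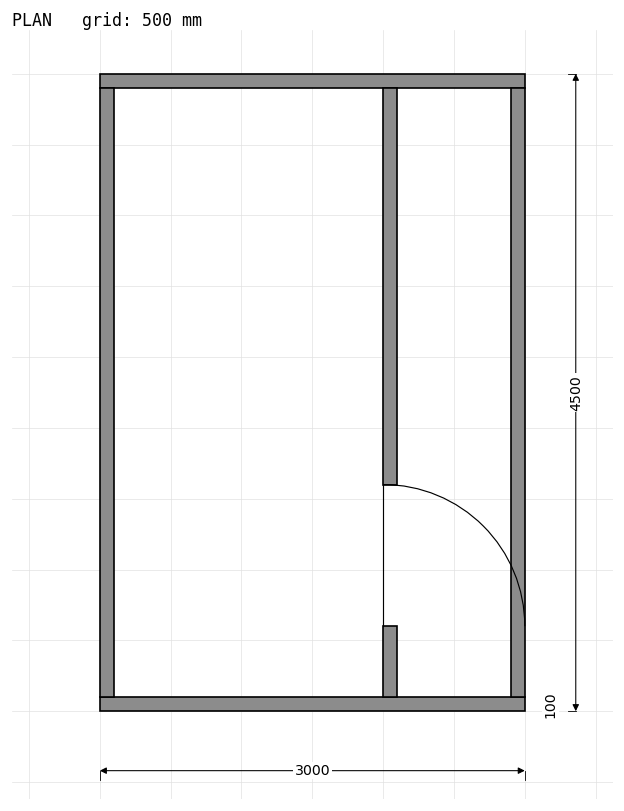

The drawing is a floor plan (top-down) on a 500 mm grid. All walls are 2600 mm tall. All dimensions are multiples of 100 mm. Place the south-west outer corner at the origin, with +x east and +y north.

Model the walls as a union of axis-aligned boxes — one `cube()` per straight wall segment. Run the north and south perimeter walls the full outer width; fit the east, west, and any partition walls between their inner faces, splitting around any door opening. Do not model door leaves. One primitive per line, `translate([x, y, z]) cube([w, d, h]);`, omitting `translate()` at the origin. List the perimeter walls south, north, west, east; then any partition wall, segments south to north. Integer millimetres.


cube([3000, 100, 2600]);
translate([0, 4400, 0]) cube([3000, 100, 2600]);
translate([0, 100, 0]) cube([100, 4300, 2600]);
translate([2900, 100, 0]) cube([100, 4300, 2600]);
translate([2000, 100, 0]) cube([100, 500, 2600]);
translate([2000, 1600, 0]) cube([100, 2800, 2600]);


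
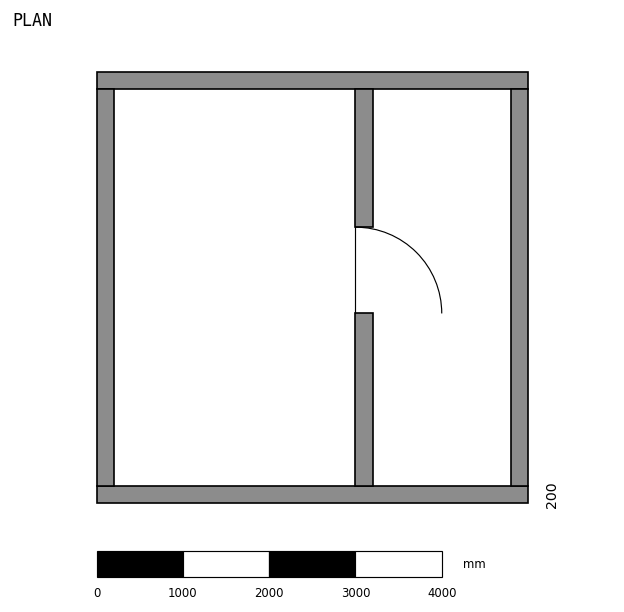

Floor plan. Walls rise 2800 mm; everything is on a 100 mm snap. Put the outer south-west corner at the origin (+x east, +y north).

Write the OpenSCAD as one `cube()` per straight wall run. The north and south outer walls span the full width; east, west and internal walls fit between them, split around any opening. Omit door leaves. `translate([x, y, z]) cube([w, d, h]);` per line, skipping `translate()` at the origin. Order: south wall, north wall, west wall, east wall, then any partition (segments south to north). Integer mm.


cube([5000, 200, 2800]);
translate([0, 4800, 0]) cube([5000, 200, 2800]);
translate([0, 200, 0]) cube([200, 4600, 2800]);
translate([4800, 200, 0]) cube([200, 4600, 2800]);
translate([3000, 200, 0]) cube([200, 2000, 2800]);
translate([3000, 3200, 0]) cube([200, 1600, 2800]);


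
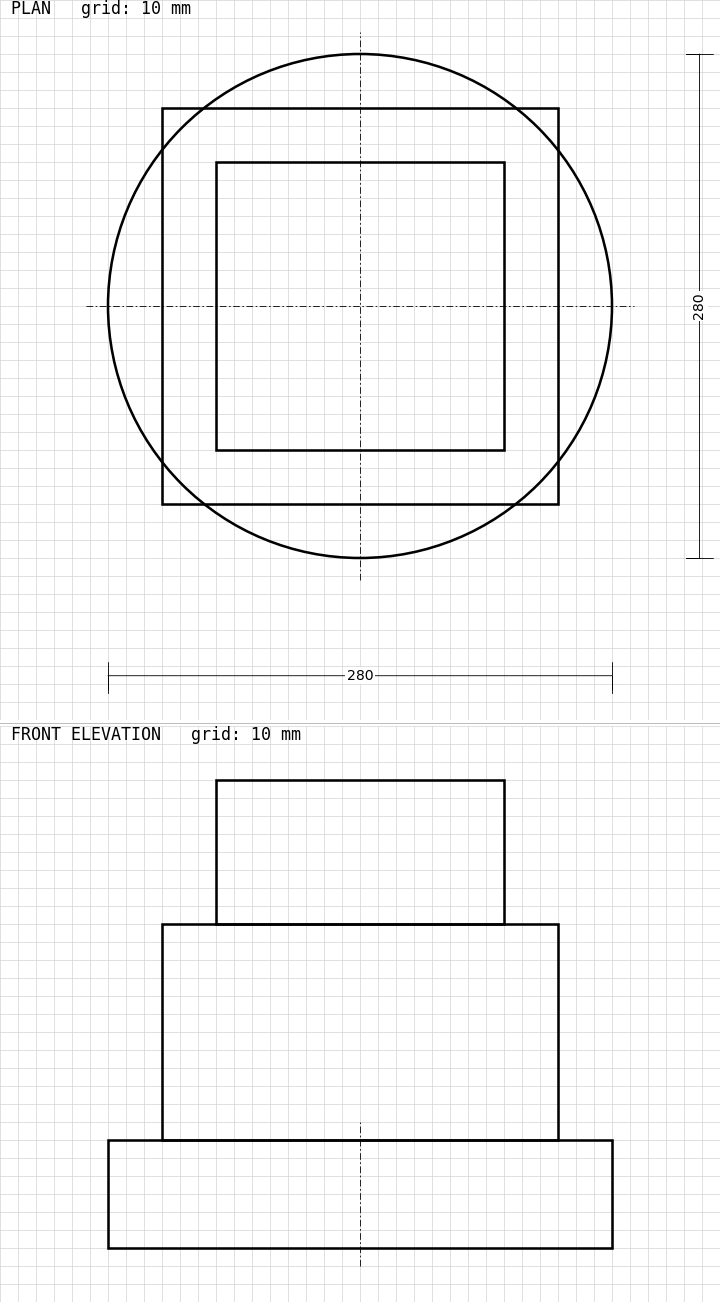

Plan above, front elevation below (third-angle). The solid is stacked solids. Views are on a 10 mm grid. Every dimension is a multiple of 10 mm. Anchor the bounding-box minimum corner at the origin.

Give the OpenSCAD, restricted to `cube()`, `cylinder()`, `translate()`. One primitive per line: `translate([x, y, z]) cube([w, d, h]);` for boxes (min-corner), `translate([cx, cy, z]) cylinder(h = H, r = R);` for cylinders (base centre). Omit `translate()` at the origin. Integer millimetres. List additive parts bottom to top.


translate([140, 140, 0]) cylinder(h = 60, r = 140);
translate([30, 30, 60]) cube([220, 220, 120]);
translate([60, 60, 180]) cube([160, 160, 80]);


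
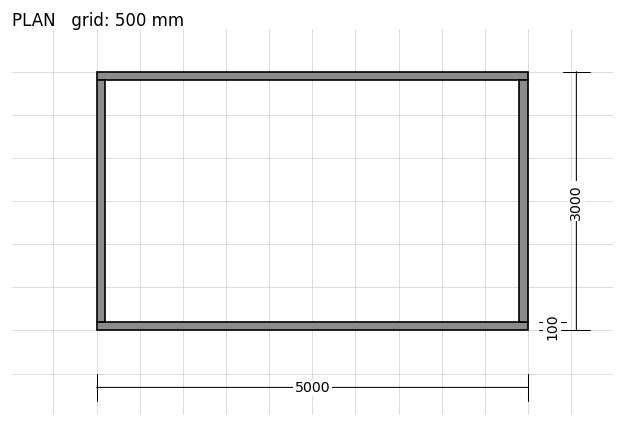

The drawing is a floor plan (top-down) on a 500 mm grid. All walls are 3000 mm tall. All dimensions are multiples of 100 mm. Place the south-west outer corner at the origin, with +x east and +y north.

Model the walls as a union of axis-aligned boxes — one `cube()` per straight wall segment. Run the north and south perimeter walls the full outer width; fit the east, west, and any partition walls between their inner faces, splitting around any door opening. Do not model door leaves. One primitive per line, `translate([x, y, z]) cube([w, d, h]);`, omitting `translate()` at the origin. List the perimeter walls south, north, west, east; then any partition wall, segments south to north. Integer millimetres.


cube([5000, 100, 3000]);
translate([0, 2900, 0]) cube([5000, 100, 3000]);
translate([0, 100, 0]) cube([100, 2800, 3000]);
translate([4900, 100, 0]) cube([100, 2800, 3000]);


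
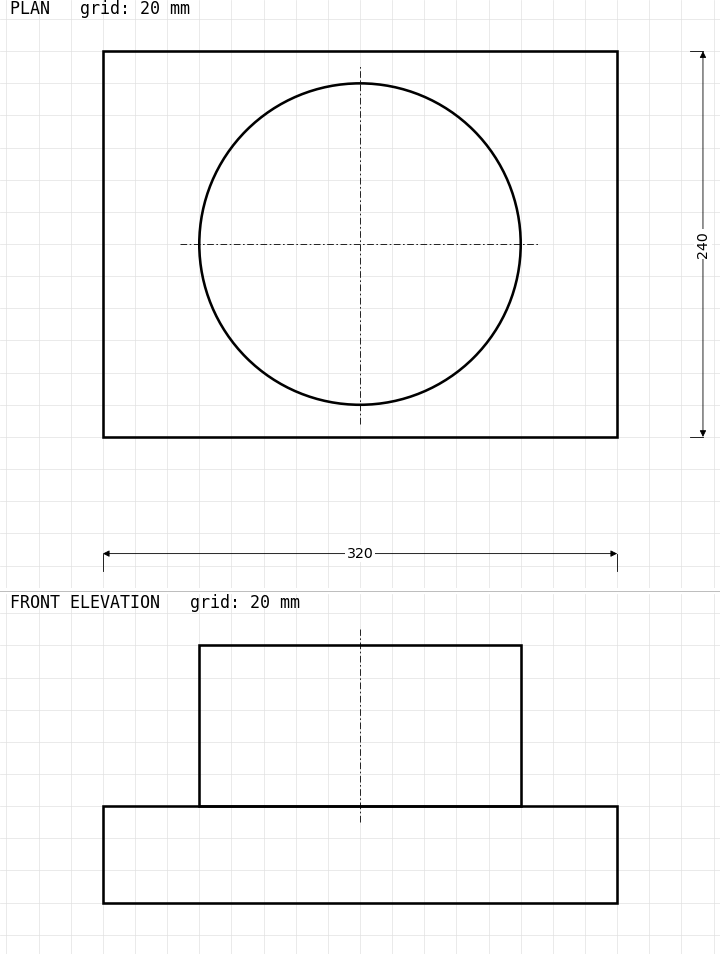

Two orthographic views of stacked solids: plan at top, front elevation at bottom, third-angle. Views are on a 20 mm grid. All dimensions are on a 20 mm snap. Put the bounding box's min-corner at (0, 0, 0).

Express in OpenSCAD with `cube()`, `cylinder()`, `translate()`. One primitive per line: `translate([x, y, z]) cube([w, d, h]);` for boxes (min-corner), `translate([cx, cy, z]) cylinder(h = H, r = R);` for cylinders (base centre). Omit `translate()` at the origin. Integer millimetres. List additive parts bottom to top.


cube([320, 240, 60]);
translate([160, 120, 60]) cylinder(h = 100, r = 100);


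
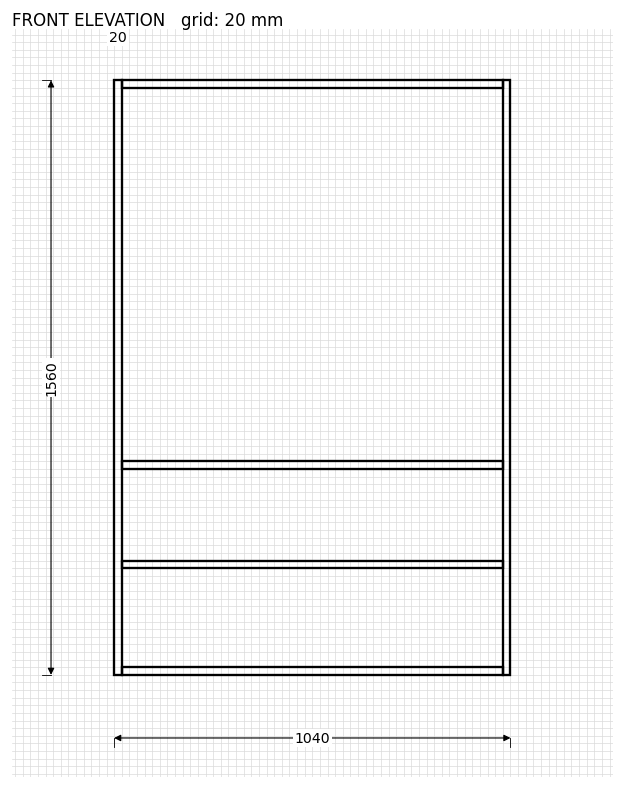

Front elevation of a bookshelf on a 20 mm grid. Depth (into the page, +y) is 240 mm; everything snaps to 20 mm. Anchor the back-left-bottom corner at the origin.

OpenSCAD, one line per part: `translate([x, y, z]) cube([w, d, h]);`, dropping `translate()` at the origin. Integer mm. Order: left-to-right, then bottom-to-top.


cube([20, 240, 1560]);
translate([20, 0, 0]) cube([1000, 240, 20]);
translate([20, 0, 280]) cube([1000, 240, 20]);
translate([20, 0, 540]) cube([1000, 240, 20]);
translate([20, 0, 1540]) cube([1000, 240, 20]);
translate([1020, 0, 0]) cube([20, 240, 1560]);
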